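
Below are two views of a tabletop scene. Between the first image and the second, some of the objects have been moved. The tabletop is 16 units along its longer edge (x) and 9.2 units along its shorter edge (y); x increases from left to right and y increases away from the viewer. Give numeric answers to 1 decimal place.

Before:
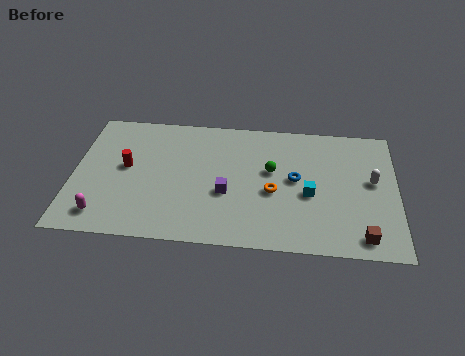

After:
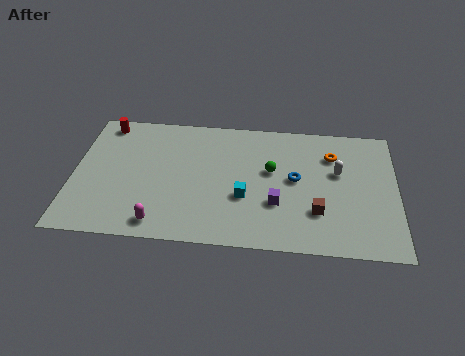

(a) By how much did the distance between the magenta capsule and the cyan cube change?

-5.7

Before: roughly 10.4 units apart; after: 4.7. That's 5.7 units closer together.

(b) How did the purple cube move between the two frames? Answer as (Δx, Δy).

(2.5, -0.5)

The purple cube was at about (7.6, 3.6) and moved to about (10.1, 3.1).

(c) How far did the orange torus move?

4.1

The orange torus moved from about (9.9, 3.9) to (12.8, 6.8), a distance of √(2.9² + 2.9²) ≈ 4.1.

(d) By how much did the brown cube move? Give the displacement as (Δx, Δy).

(-2.2, 1.5)

From the two frames, the brown cube sits at roughly (14.3, 1.2) before and (12.1, 2.7) after.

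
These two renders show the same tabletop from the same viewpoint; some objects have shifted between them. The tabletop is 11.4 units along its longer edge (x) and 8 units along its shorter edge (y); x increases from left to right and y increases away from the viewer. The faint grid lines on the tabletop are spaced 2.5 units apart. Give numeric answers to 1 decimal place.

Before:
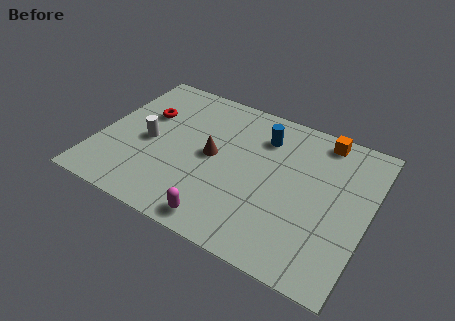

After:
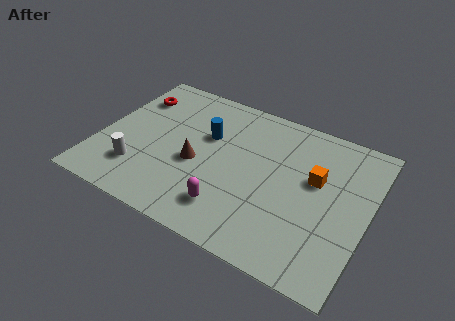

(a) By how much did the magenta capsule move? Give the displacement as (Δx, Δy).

(0.2, 0.8)

From the two frames, the magenta capsule sits at roughly (5.7, 0.9) before and (5.9, 1.7) after.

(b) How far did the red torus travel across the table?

1.1

The red torus moved from about (1.7, 5.2) to (1.0, 6.0), a distance of √(0.7² + 0.8²) ≈ 1.1.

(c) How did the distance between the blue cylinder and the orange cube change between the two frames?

+2.1

The distance was about 2.6 in the first image and 4.7 in the second, so they moved 2.1 units further apart.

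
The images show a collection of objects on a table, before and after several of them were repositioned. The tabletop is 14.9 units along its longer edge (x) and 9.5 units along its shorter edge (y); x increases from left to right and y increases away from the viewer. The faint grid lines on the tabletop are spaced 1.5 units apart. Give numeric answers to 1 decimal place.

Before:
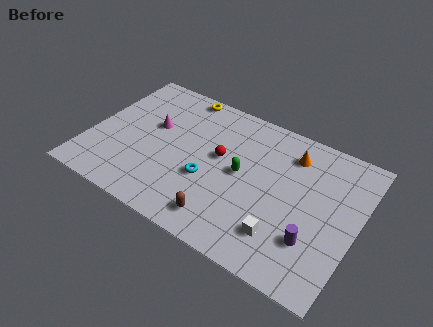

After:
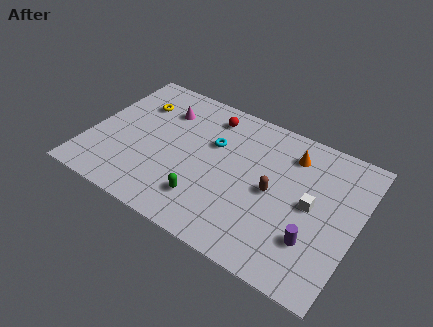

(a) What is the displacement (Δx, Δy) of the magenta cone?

(0.4, 1.4)

The magenta cone started near (3.3, 5.7) and ended near (3.7, 7.1).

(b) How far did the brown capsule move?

3.9

From (8.0, 1.5) to (10.3, 4.6), the brown capsule covered √(2.3² + 3.1²) ≈ 3.9 units.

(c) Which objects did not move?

the orange cone and the purple cylinder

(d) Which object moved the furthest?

the brown capsule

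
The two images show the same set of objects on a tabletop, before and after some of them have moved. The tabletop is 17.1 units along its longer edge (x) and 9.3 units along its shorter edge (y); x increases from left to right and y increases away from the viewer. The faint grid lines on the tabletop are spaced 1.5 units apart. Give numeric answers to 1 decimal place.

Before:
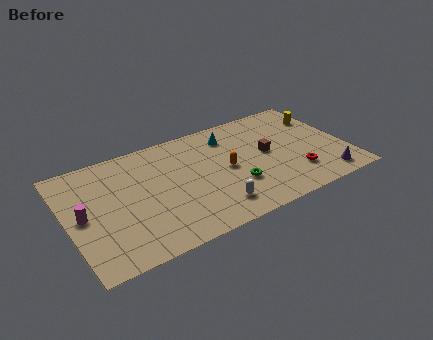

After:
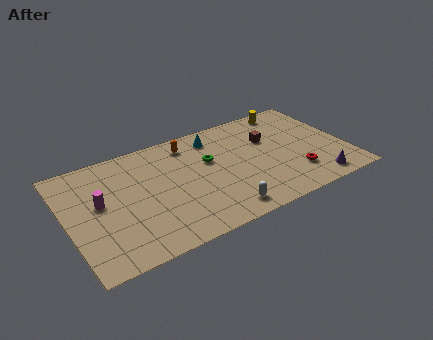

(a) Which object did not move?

the red torus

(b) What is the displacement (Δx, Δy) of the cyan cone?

(-0.9, 0.3)

The cyan cone started near (10.3, 7.4) and ended near (9.4, 7.7).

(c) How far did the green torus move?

3.0

The green torus moved from about (10.0, 3.0) to (8.8, 5.8), a distance of √(1.2² + 2.8²) ≈ 3.0.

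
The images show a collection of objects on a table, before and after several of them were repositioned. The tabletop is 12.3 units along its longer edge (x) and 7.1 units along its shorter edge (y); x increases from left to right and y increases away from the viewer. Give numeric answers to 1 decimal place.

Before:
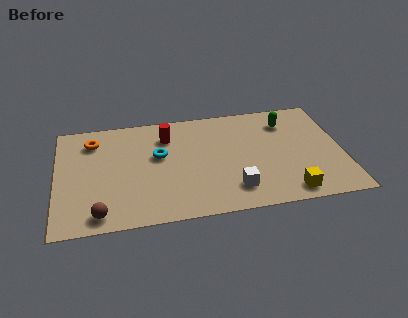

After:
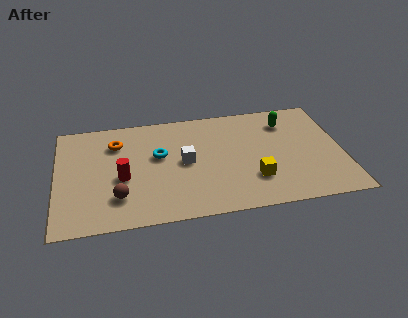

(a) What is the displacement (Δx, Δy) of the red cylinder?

(-2.0, -2.4)

The red cylinder was at about (4.8, 5.4) and moved to about (2.8, 3.0).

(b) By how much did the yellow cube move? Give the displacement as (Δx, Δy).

(-1.4, 1.1)

The yellow cube was at about (9.8, 0.9) and moved to about (8.4, 2.0).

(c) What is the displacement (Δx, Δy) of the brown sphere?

(0.8, 0.9)

The brown sphere started near (1.8, 0.9) and ended near (2.6, 1.8).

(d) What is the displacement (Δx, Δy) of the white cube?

(-2.0, 2.1)

The white cube started near (7.5, 1.5) and ended near (5.5, 3.6).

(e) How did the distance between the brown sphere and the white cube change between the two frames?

-2.3

The distance was about 5.7 in the first image and 3.4 in the second, so they moved 2.3 units closer together.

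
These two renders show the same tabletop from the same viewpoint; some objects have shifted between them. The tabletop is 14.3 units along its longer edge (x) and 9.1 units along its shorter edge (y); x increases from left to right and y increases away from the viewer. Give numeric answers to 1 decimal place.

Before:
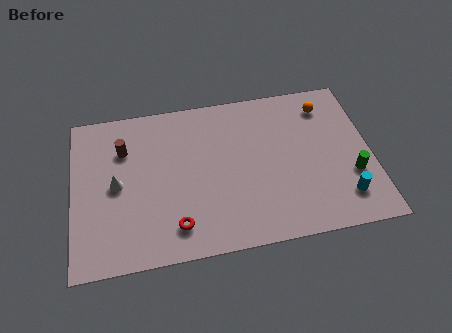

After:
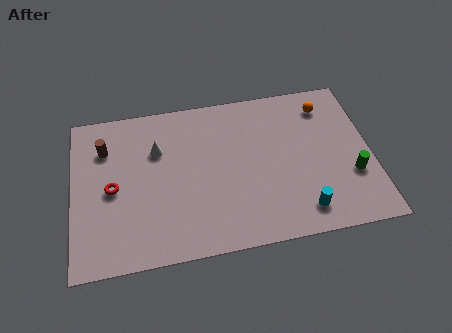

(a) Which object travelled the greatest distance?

the red torus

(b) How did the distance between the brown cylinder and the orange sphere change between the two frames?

+0.9

The distance was about 9.8 in the first image and 10.7 in the second, so they moved 0.9 units further apart.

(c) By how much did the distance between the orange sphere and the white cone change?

-2.3

Before: roughly 10.6 units apart; after: 8.3. That's 2.3 units closer together.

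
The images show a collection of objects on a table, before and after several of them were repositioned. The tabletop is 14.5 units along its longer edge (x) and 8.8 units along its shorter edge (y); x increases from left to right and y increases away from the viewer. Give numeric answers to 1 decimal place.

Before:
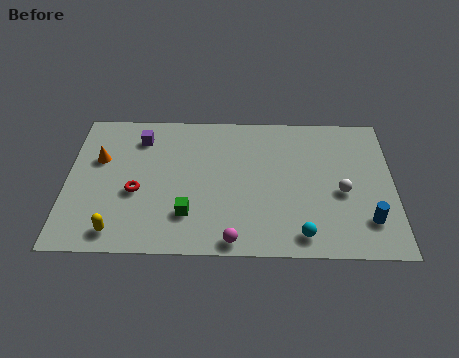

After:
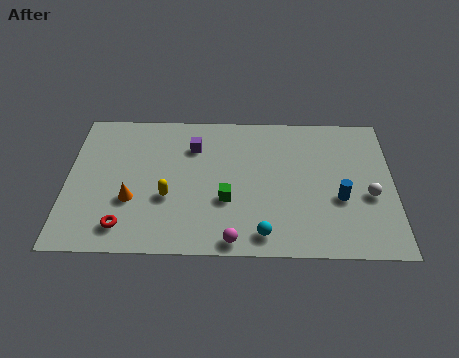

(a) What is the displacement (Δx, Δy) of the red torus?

(-0.5, -2.1)

The red torus was at about (3.1, 3.6) and moved to about (2.6, 1.5).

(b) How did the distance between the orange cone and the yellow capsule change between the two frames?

-2.9

They were about 4.5 units apart before and 1.6 after — 2.9 units closer together.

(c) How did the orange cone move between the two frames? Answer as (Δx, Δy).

(1.5, -2.5)

From the two frames, the orange cone sits at roughly (1.4, 5.6) before and (2.9, 3.1) after.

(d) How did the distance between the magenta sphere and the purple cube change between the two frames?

-1.5

The distance was about 7.5 in the first image and 6.0 in the second, so they moved 1.5 units closer together.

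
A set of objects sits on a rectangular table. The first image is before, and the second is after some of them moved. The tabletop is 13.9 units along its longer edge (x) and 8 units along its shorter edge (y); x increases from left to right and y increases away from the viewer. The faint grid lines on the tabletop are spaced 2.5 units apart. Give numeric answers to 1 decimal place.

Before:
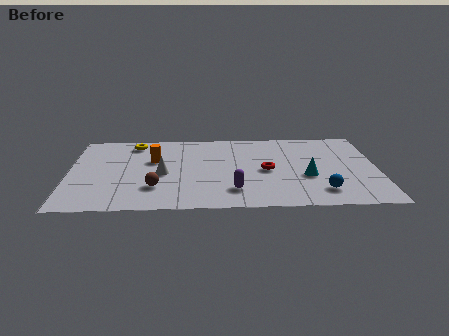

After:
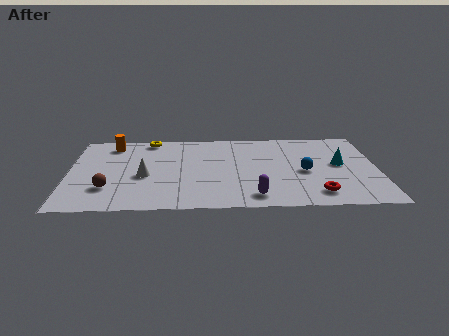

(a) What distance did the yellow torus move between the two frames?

0.8

The yellow torus was near (2.9, 6.8) before and (3.6, 7.2) after, so it travelled √(0.7² + 0.4²) ≈ 0.8 units.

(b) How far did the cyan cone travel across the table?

1.9

From (10.7, 3.1) to (12.2, 4.3), the cyan cone covered √(1.5² + 1.2²) ≈ 1.9 units.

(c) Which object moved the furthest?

the red torus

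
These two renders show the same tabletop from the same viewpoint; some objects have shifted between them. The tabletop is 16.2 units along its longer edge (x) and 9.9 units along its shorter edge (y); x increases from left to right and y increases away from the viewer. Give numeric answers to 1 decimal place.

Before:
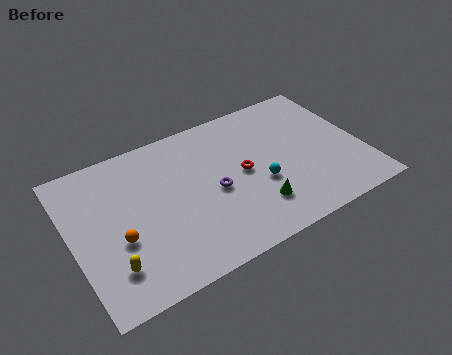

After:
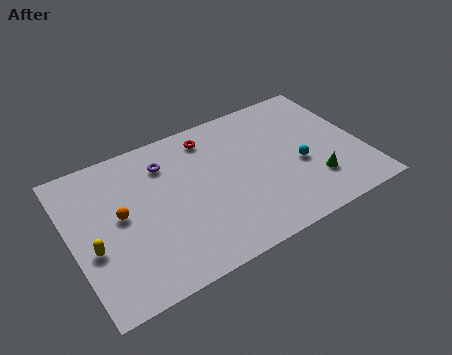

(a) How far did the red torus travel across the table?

3.6

The red torus was near (9.5, 5.0) before and (8.1, 8.3) after, so it travelled √(1.4² + 3.3²) ≈ 3.6 units.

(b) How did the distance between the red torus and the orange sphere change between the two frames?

-1.0

The distance was about 7.2 in the first image and 6.2 in the second, so they moved 1.0 units closer together.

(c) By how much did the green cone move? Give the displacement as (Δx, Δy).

(3.4, 0.2)

The green cone started near (9.8, 2.4) and ended near (13.2, 2.6).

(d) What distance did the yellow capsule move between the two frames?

1.8

The yellow capsule moved from about (1.8, 2.3) to (1.0, 3.9), a distance of √(0.8² + 1.6²) ≈ 1.8.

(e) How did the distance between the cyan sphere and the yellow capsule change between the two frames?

+3.0

Before: roughly 8.6 units apart; after: 11.6. That's 3.0 units further apart.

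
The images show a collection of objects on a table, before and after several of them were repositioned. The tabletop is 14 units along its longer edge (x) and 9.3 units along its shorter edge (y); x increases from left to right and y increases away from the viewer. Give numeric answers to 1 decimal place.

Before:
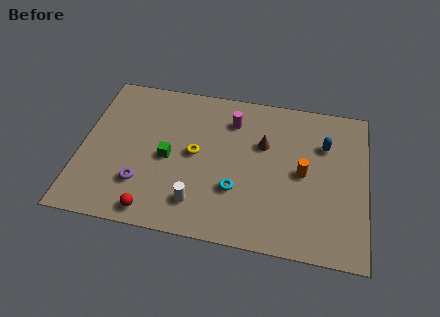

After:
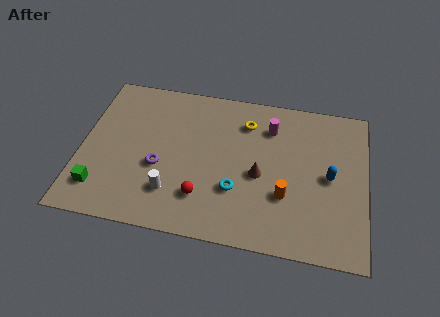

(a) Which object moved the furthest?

the green cube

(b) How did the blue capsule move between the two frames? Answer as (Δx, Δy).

(0.3, -1.9)

The blue capsule started near (11.9, 6.5) and ended near (12.2, 4.6).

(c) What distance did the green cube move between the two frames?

4.0

The green cube was near (4.3, 4.3) before and (1.1, 1.9) after, so it travelled √(3.2² + 2.4²) ≈ 4.0 units.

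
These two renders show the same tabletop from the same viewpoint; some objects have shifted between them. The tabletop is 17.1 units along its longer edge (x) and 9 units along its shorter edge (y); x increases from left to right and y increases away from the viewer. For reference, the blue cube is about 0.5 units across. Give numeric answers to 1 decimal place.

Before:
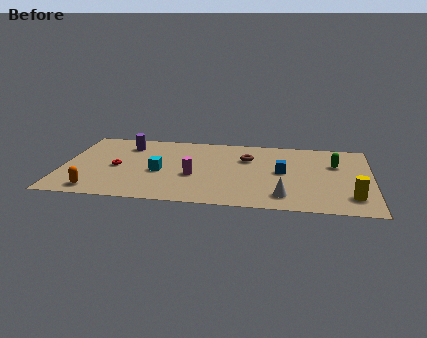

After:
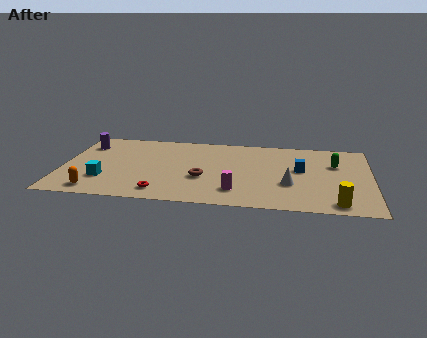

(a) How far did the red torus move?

3.8

The red torus moved from about (3.0, 4.2) to (5.6, 1.4), a distance of √(2.6² + 2.8²) ≈ 3.8.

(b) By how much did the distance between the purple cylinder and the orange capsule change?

-0.3

Before: roughly 6.1 units apart; after: 5.8. That's 0.3 units closer together.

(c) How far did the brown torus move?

3.7

The brown torus moved from about (10.2, 6.2) to (7.8, 3.4), a distance of √(2.4² + 2.8²) ≈ 3.7.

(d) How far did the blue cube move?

1.1

The blue cube was near (12.2, 4.7) before and (13.2, 5.1) after, so it travelled √(1.0² + 0.4²) ≈ 1.1 units.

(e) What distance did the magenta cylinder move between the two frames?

2.9

The magenta cylinder moved from about (7.3, 3.6) to (9.7, 2.0), a distance of √(2.4² + 1.6²) ≈ 2.9.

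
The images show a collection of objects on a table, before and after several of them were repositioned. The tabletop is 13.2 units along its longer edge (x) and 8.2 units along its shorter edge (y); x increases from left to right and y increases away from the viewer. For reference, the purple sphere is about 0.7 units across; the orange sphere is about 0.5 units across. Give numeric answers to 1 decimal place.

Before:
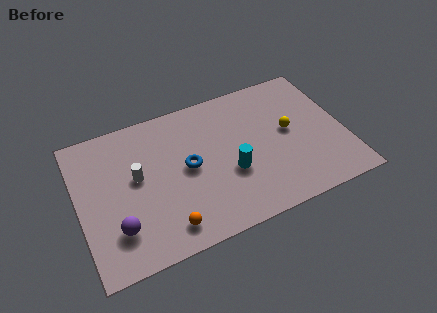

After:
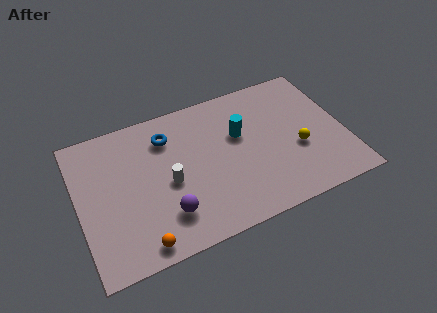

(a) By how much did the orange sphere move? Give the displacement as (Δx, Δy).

(-1.3, -0.4)

From the two frames, the orange sphere sits at roughly (4.0, 1.3) before and (2.7, 0.9) after.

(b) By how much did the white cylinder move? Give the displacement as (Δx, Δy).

(1.5, -0.9)

From the two frames, the white cylinder sits at roughly (2.9, 4.6) before and (4.4, 3.7) after.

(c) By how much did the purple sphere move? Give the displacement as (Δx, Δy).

(2.4, -0.1)

The purple sphere was at about (1.7, 2.1) and moved to about (4.1, 2.0).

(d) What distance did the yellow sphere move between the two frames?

1.2

The yellow sphere moved from about (10.5, 4.4) to (10.8, 3.2), a distance of √(0.3² + 1.2²) ≈ 1.2.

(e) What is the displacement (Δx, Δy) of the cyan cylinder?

(0.7, 2.0)

The cyan cylinder started near (7.4, 3.1) and ended near (8.1, 5.1).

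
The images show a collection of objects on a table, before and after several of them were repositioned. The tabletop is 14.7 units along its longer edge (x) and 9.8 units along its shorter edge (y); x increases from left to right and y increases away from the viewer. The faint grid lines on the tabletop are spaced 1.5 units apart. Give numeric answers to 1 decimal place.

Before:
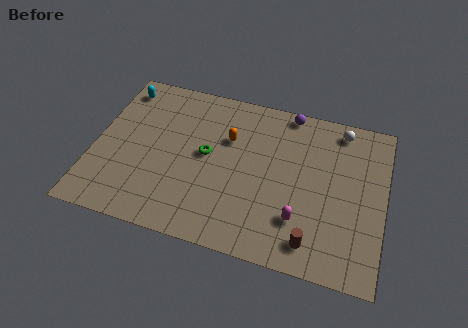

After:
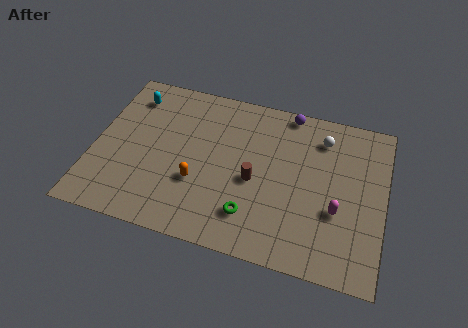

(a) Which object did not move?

the purple sphere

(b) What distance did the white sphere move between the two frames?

1.2

From (12.3, 8.6) to (11.4, 7.8), the white sphere covered √(0.9² + 0.8²) ≈ 1.2 units.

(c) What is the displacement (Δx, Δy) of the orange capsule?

(-1.3, -3.1)

The orange capsule was at about (6.7, 6.5) and moved to about (5.4, 3.4).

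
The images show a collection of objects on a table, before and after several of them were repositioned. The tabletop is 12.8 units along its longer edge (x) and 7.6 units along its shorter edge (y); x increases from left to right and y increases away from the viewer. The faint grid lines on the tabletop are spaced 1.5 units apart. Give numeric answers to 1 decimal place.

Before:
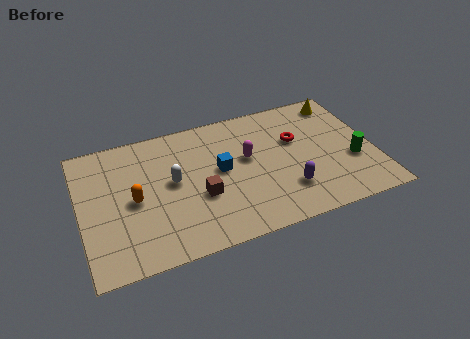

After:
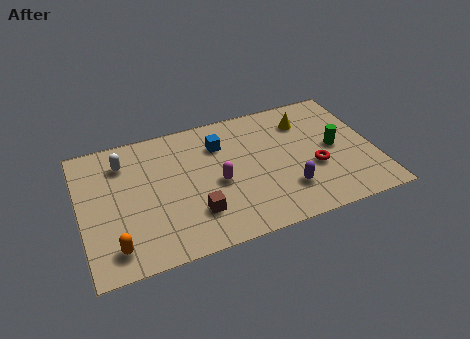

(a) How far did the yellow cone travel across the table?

1.8

The yellow cone moved from about (11.7, 6.5) to (10.0, 5.8), a distance of √(1.7² + 0.7²) ≈ 1.8.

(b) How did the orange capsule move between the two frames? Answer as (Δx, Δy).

(-1.0, -2.3)

From the two frames, the orange capsule sits at roughly (2.3, 3.6) before and (1.3, 1.3) after.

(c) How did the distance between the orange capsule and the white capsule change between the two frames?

+2.9

They were about 1.8 units apart before and 4.7 after — 2.9 units further apart.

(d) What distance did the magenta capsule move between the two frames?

1.7

From (7.3, 4.4) to (5.9, 3.4), the magenta capsule covered √(1.4² + 1.0²) ≈ 1.7 units.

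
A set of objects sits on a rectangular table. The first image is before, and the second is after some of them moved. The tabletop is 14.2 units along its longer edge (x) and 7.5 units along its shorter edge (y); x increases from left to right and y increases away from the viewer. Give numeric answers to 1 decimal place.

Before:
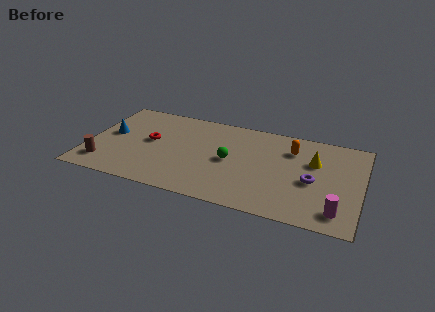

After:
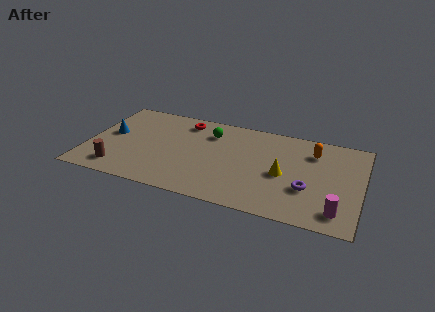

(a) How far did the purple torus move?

0.7

The purple torus moved from about (11.7, 3.3) to (11.5, 2.6), a distance of √(0.2² + 0.7²) ≈ 0.7.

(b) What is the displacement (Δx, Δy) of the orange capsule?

(1.1, 0.1)

The orange capsule started near (10.5, 5.6) and ended near (11.6, 5.7).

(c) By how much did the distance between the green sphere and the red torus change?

-2.7

Before: roughly 4.2 units apart; after: 1.5. That's 2.7 units closer together.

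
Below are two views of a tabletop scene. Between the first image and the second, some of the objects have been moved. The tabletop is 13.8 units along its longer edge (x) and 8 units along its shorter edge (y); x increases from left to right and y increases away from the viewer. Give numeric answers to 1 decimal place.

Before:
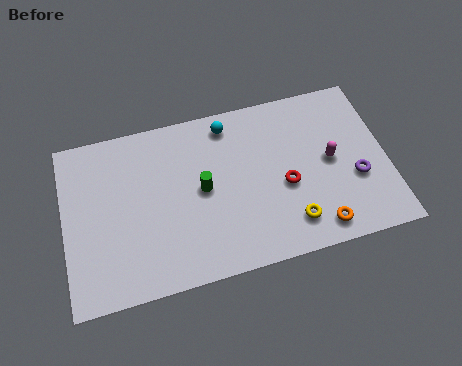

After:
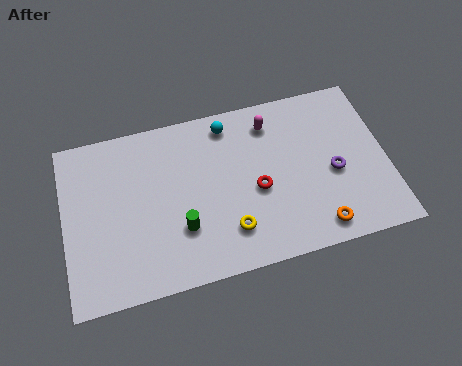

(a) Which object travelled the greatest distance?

the magenta capsule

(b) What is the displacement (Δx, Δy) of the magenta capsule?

(-2.4, 2.4)

From the two frames, the magenta capsule sits at roughly (11.4, 4.1) before and (9.0, 6.5) after.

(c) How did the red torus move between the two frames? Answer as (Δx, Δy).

(-1.2, 0.1)

From the two frames, the red torus sits at roughly (9.4, 3.4) before and (8.2, 3.5) after.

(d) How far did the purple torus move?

1.0

The purple torus moved from about (12.4, 3.0) to (11.5, 3.5), a distance of √(0.9² + 0.5²) ≈ 1.0.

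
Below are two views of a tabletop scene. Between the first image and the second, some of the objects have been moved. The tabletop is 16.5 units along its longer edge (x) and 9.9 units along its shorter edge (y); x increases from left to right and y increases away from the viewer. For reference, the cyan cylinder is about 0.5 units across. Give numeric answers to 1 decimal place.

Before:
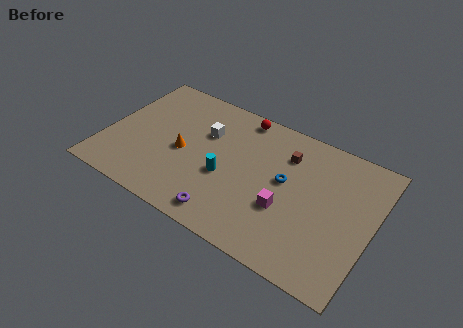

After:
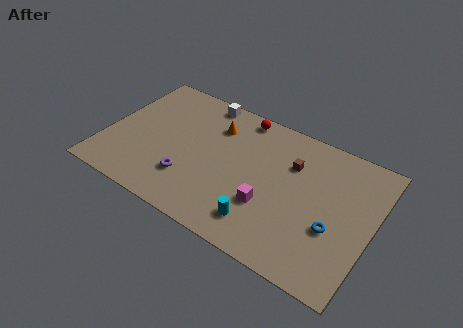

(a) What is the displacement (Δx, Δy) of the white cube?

(-0.6, 2.4)

The white cube was at about (5.9, 6.6) and moved to about (5.3, 9.0).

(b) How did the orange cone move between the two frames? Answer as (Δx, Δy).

(1.6, 2.9)

From the two frames, the orange cone sits at roughly (4.8, 4.5) before and (6.4, 7.4) after.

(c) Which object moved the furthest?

the blue torus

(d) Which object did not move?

the red sphere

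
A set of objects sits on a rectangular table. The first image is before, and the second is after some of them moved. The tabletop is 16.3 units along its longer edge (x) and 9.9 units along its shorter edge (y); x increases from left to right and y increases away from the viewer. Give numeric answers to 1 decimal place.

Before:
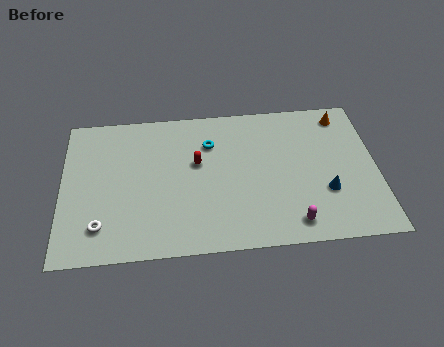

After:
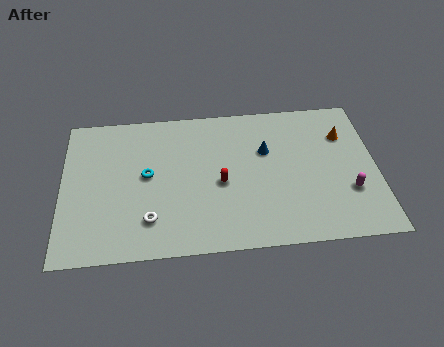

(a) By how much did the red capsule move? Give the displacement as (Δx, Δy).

(1.2, -1.5)

The red capsule was at about (7.0, 5.9) and moved to about (8.2, 4.4).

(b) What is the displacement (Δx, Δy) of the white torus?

(2.5, 0.2)

The white torus was at about (2.0, 2.1) and moved to about (4.5, 2.3).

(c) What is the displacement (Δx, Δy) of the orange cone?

(0.0, -1.4)

From the two frames, the orange cone sits at roughly (14.7, 8.5) before and (14.7, 7.1) after.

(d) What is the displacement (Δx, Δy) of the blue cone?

(-3.0, 3.1)

The blue cone was at about (13.6, 3.3) and moved to about (10.6, 6.4).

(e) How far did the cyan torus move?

3.8

From (7.7, 7.2) to (4.4, 5.3), the cyan torus covered √(3.3² + 1.9²) ≈ 3.8 units.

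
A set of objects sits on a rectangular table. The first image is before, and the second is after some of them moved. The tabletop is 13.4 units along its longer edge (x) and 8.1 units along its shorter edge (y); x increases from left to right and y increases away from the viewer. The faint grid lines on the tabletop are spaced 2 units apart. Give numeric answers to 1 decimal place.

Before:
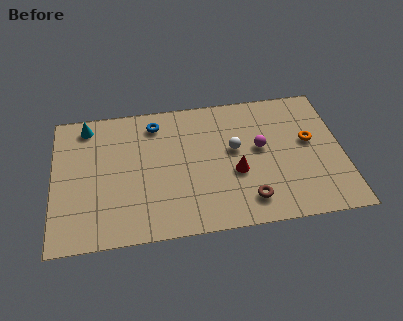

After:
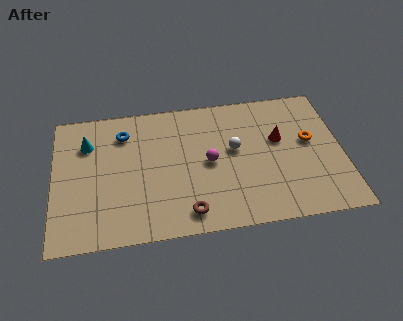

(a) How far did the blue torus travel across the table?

1.6

The blue torus was near (4.8, 6.7) before and (3.3, 6.3) after, so it travelled √(1.5² + 0.4²) ≈ 1.6 units.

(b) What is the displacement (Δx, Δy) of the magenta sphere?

(-2.4, -0.5)

From the two frames, the magenta sphere sits at roughly (9.6, 4.5) before and (7.2, 4.0) after.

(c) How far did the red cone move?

2.7

The red cone moved from about (8.4, 3.2) to (10.5, 4.9), a distance of √(2.1² + 1.7²) ≈ 2.7.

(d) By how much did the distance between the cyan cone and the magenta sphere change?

-2.5

The distance was about 8.4 in the first image and 5.9 in the second, so they moved 2.5 units closer together.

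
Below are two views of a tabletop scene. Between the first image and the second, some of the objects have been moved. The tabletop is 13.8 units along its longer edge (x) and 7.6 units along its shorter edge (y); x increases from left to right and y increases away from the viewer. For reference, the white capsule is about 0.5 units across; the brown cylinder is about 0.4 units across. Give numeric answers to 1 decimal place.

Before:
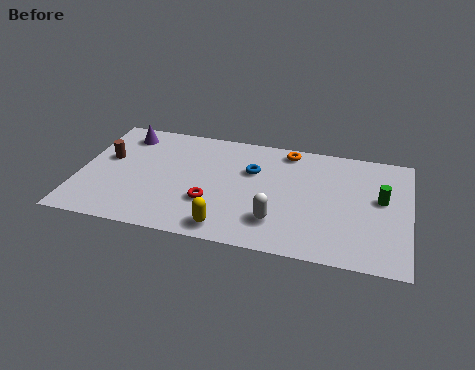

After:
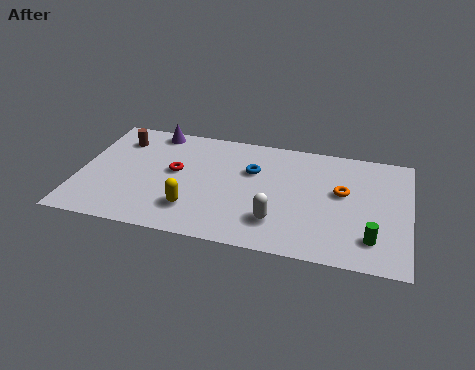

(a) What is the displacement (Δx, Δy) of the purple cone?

(1.2, 0.5)

From the two frames, the purple cone sits at roughly (1.7, 6.3) before and (2.9, 6.8) after.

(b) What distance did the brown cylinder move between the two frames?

1.5

The brown cylinder moved from about (1.1, 4.5) to (1.5, 5.9), a distance of √(0.4² + 1.4²) ≈ 1.5.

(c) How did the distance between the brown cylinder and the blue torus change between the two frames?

-0.3

Before: roughly 6.1 units apart; after: 5.8. That's 0.3 units closer together.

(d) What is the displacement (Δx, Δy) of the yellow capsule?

(-1.5, 0.9)

From the two frames, the yellow capsule sits at roughly (6.4, 1.0) before and (4.9, 1.9) after.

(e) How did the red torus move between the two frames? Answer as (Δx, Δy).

(-1.6, 1.7)

The red torus started near (5.6, 2.5) and ended near (4.0, 4.2).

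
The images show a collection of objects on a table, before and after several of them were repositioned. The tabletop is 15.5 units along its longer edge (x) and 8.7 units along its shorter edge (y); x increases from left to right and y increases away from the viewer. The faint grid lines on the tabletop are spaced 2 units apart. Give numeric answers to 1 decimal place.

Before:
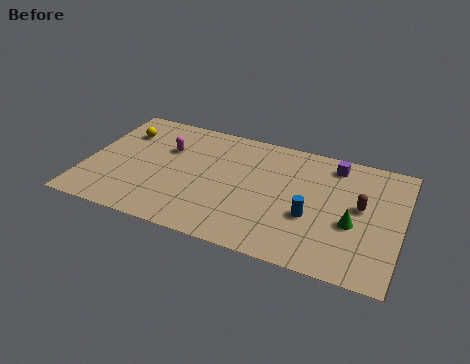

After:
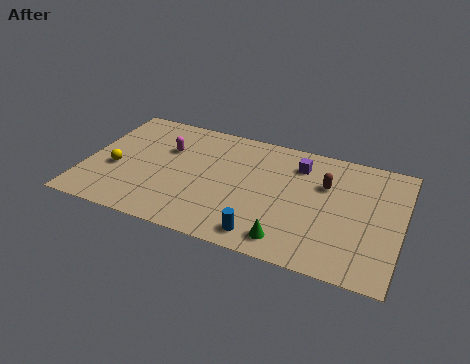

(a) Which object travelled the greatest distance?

the green cone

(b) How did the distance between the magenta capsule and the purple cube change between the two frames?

-1.8

The distance was about 8.4 in the first image and 6.6 in the second, so they moved 1.8 units closer together.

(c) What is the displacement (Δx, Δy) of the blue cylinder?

(-2.1, -2.1)

The blue cylinder was at about (11.2, 3.3) and moved to about (9.1, 1.2).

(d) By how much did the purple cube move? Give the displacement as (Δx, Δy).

(-1.7, -0.6)

The purple cube started near (12.0, 7.4) and ended near (10.3, 6.8).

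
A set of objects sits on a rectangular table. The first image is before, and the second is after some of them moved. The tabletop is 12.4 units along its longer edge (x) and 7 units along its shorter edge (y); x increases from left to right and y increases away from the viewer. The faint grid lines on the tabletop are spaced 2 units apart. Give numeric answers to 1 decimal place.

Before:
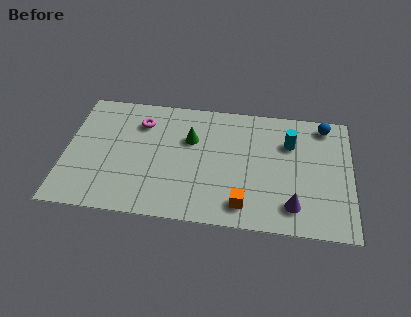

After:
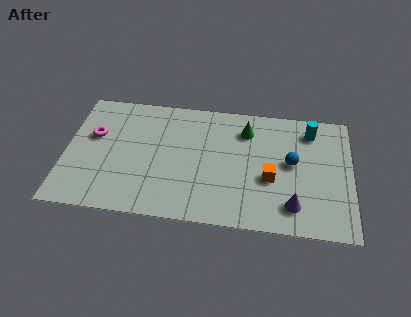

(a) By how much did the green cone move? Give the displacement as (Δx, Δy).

(2.4, 0.8)

From the two frames, the green cone sits at roughly (5.4, 4.6) before and (7.8, 5.4) after.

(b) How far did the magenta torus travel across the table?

2.2

The magenta torus was near (3.2, 5.3) before and (1.2, 4.3) after, so it travelled √(2.0² + 1.0²) ≈ 2.2 units.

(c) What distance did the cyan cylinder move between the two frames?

1.2

From (9.7, 4.9) to (10.6, 5.7), the cyan cylinder covered √(0.9² + 0.8²) ≈ 1.2 units.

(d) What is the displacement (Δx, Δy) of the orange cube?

(1.1, 1.6)

The orange cube was at about (7.8, 1.2) and moved to about (8.9, 2.8).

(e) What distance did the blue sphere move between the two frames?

2.7

The blue sphere moved from about (11.2, 6.1) to (9.8, 3.8), a distance of √(1.4² + 2.3²) ≈ 2.7.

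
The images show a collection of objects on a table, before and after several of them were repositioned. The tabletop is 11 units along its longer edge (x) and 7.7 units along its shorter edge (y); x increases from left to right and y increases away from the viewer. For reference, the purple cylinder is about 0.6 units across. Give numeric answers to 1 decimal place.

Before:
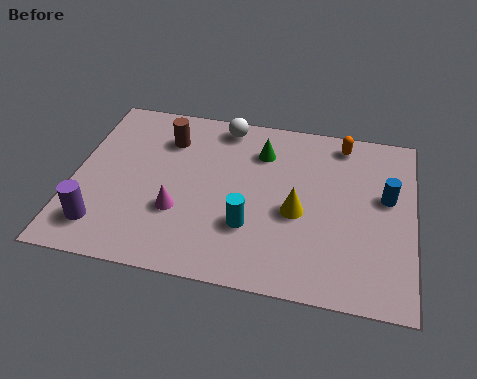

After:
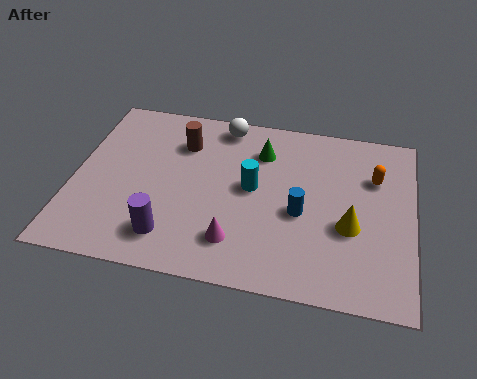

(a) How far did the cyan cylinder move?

1.7

The cyan cylinder was near (5.8, 2.4) before and (5.8, 4.1) after, so it travelled √(0.0² + 1.7²) ≈ 1.7 units.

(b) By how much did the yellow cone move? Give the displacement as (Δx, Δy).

(1.7, -0.3)

The yellow cone started near (7.3, 3.3) and ended near (9.0, 3.0).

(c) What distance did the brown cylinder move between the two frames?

0.5

From (2.9, 5.8) to (3.4, 5.7), the brown cylinder covered √(0.5² + 0.1²) ≈ 0.5 units.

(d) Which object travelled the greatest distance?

the blue cylinder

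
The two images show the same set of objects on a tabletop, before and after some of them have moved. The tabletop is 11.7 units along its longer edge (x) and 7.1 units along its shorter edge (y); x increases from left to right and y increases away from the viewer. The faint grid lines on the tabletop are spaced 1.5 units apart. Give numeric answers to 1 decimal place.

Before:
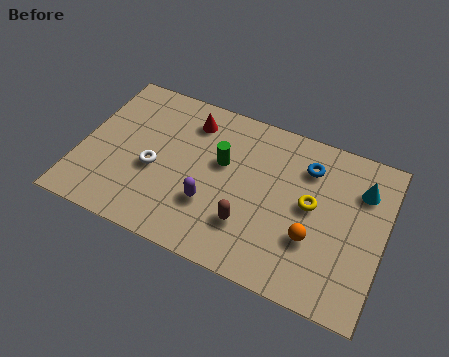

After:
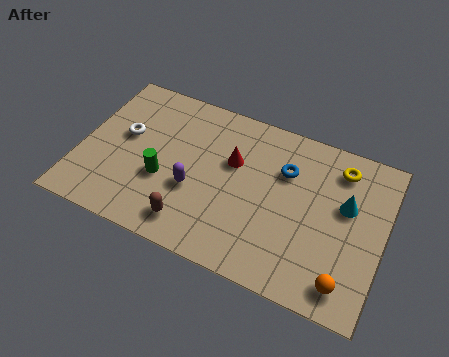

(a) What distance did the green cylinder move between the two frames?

2.6

The green cylinder was near (5.4, 4.3) before and (3.3, 2.7) after, so it travelled √(2.1² + 1.6²) ≈ 2.6 units.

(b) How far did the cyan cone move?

1.0

The cyan cone was near (10.7, 5.2) before and (10.2, 4.3) after, so it travelled √(0.5² + 0.9²) ≈ 1.0 units.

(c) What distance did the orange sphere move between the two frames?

1.9

The orange sphere moved from about (9.1, 2.4) to (10.5, 1.1), a distance of √(1.4² + 1.3²) ≈ 1.9.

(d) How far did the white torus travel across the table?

1.7

The white torus was near (2.9, 3.0) before and (1.6, 4.1) after, so it travelled √(1.3² + 1.1²) ≈ 1.7 units.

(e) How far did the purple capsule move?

0.8

The purple capsule moved from about (5.2, 2.3) to (4.5, 2.7), a distance of √(0.7² + 0.4²) ≈ 0.8.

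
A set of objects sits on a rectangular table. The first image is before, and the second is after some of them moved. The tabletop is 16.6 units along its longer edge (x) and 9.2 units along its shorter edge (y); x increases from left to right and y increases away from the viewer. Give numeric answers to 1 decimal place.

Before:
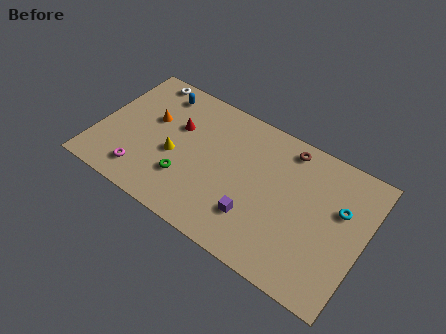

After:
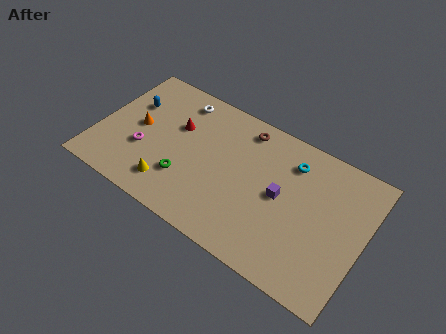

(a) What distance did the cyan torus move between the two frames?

3.5

The cyan torus moved from about (15.0, 5.8) to (11.8, 7.2), a distance of √(3.2² + 1.4²) ≈ 3.5.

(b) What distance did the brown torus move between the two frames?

2.7

The brown torus moved from about (11.4, 8.0) to (8.7, 7.9), a distance of √(2.7² + 0.1²) ≈ 2.7.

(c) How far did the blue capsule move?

2.2

The blue capsule moved from about (3.2, 7.7) to (1.7, 6.1), a distance of √(1.5² + 1.6²) ≈ 2.2.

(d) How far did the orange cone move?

1.1

The orange cone was near (3.1, 5.6) before and (2.4, 4.7) after, so it travelled √(0.7² + 0.9²) ≈ 1.1 units.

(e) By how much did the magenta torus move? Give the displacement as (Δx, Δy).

(-0.2, 1.6)

From the two frames, the magenta torus sits at roughly (3.2, 1.7) before and (3.0, 3.3) after.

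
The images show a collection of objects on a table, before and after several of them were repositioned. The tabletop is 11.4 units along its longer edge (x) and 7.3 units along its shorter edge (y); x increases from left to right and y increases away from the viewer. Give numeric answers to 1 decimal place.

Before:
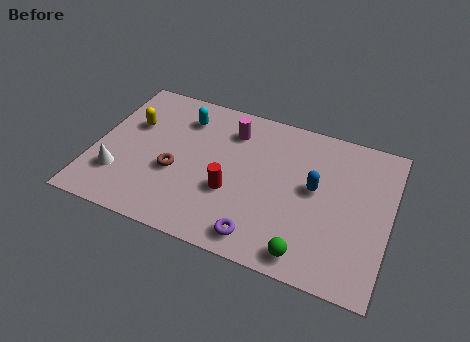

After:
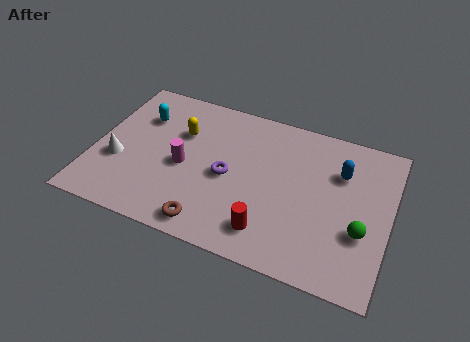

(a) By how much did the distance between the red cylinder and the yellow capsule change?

+0.6

Before: roughly 4.6 units apart; after: 5.2. That's 0.6 units further apart.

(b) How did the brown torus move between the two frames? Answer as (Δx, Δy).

(1.6, -2.0)

The brown torus was at about (3.2, 2.9) and moved to about (4.8, 0.9).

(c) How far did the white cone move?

0.7

From (1.1, 2.0) to (1.0, 2.7), the white cone covered √(0.1² + 0.7²) ≈ 0.7 units.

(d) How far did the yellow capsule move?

1.9

From (1.3, 4.7) to (3.2, 4.9), the yellow capsule covered √(1.9² + 0.2²) ≈ 1.9 units.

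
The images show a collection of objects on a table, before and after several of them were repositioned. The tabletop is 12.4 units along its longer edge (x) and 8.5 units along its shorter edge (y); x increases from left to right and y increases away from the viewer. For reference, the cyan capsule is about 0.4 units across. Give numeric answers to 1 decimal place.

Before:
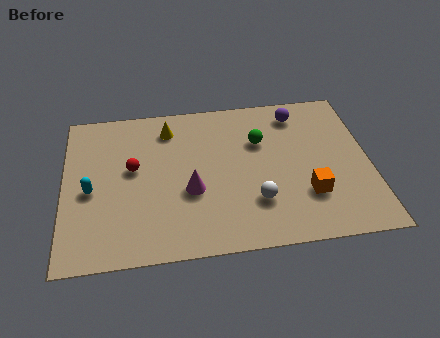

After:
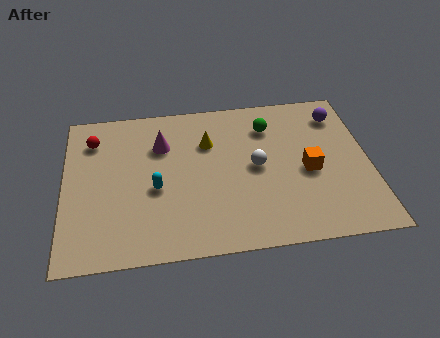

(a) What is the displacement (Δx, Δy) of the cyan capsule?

(2.6, -0.2)

The cyan capsule started near (1.1, 3.8) and ended near (3.7, 3.6).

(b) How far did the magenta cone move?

2.9

The magenta cone moved from about (5.1, 3.3) to (4.0, 6.0), a distance of √(1.1² + 2.7²) ≈ 2.9.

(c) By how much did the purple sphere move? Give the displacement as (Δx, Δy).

(1.7, -0.3)

The purple sphere started near (9.6, 7.1) and ended near (11.3, 6.8).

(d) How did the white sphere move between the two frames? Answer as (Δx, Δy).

(0.1, 1.9)

From the two frames, the white sphere sits at roughly (7.7, 2.4) before and (7.8, 4.3) after.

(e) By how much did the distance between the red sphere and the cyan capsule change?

+1.9

They were about 2.0 units apart before and 3.9 after — 1.9 units further apart.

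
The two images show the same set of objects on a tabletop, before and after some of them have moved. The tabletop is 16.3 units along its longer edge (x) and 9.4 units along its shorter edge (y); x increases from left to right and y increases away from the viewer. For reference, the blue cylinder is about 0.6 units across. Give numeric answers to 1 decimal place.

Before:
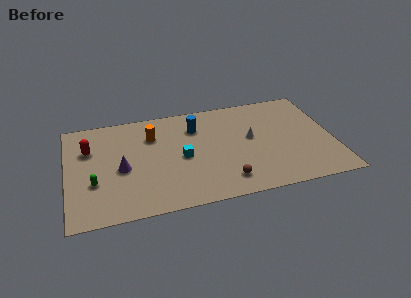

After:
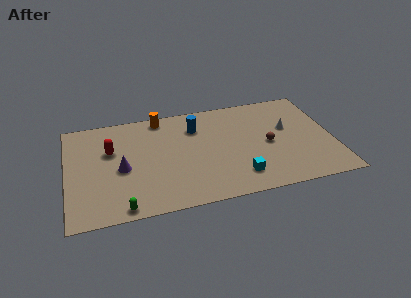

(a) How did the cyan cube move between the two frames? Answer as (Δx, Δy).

(3.3, -2.5)

The cyan cube started near (7.0, 4.4) and ended near (10.3, 1.9).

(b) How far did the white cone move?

2.3

The white cone was near (11.3, 5.2) before and (13.6, 5.6) after, so it travelled √(2.3² + 0.4²) ≈ 2.3 units.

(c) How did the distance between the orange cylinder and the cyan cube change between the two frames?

+4.9

They were about 2.9 units apart before and 7.8 after — 4.9 units further apart.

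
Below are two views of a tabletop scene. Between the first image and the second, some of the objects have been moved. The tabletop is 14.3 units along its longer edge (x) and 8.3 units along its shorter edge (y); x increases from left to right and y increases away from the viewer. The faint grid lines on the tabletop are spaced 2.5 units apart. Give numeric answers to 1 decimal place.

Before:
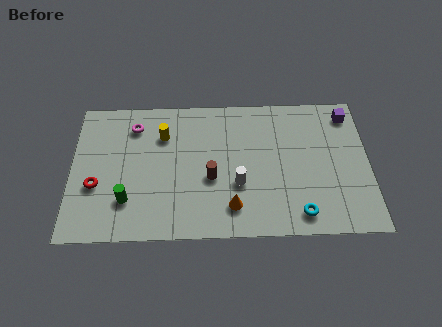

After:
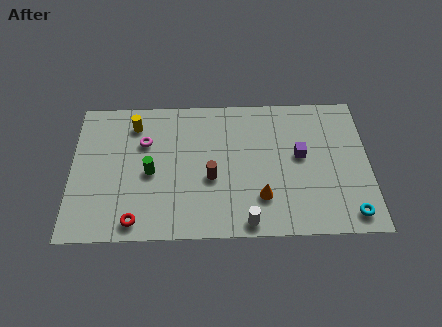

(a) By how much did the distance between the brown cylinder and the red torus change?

-1.2

Before: roughly 5.5 units apart; after: 4.3. That's 1.2 units closer together.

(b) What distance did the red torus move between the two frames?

2.8

The red torus moved from about (1.2, 3.1) to (3.1, 1.0), a distance of √(1.9² + 2.1²) ≈ 2.8.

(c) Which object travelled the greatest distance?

the purple cube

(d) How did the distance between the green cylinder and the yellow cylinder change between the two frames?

-1.2

They were about 4.2 units apart before and 3.0 after — 1.2 units closer together.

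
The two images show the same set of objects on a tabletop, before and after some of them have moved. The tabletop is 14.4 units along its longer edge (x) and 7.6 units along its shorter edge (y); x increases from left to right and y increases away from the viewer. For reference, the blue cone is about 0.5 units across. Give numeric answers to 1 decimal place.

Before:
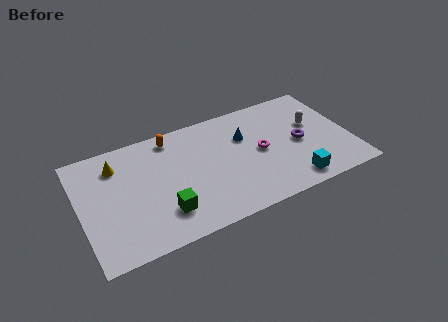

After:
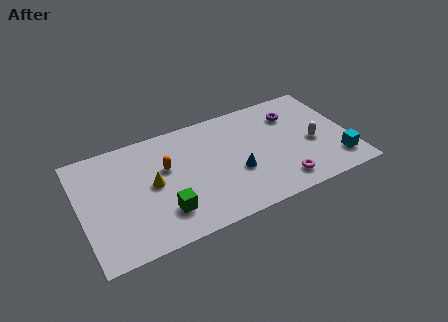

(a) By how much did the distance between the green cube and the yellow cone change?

-2.5

Before: roughly 4.5 units apart; after: 2.0. That's 2.5 units closer together.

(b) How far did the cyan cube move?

2.5

The cyan cube moved from about (11.0, 1.1) to (13.5, 1.6), a distance of √(2.5² + 0.5²) ≈ 2.5.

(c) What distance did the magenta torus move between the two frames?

2.6

From (9.6, 3.8) to (10.4, 1.3), the magenta torus covered √(0.8² + 2.5²) ≈ 2.6 units.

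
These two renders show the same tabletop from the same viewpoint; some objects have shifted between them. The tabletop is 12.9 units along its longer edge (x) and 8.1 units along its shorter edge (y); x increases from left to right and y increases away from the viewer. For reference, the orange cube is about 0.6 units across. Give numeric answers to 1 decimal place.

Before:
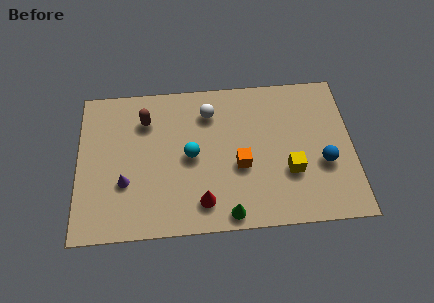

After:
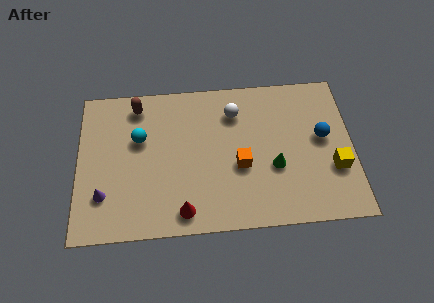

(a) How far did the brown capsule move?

0.9

From (3.2, 6.1) to (2.8, 6.9), the brown capsule covered √(0.4² + 0.8²) ≈ 0.9 units.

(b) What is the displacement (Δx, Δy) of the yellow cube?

(2.1, 0.0)

The yellow cube was at about (9.9, 2.8) and moved to about (12.0, 2.8).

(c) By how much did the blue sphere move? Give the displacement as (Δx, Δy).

(0.0, 1.4)

From the two frames, the blue sphere sits at roughly (11.5, 3.1) before and (11.5, 4.5) after.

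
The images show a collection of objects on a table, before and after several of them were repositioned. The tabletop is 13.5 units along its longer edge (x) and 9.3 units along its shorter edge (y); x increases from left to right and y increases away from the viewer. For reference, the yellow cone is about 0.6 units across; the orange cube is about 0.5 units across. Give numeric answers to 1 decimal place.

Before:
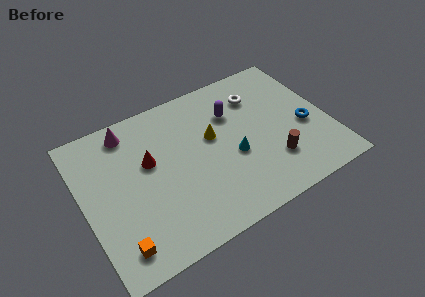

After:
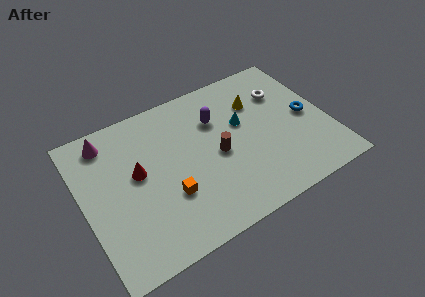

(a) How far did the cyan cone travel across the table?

2.0

The cyan cone moved from about (8.1, 3.8) to (8.9, 5.6), a distance of √(0.8² + 1.8²) ≈ 2.0.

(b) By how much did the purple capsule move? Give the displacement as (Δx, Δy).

(-0.9, 0.0)

The purple capsule started near (8.5, 6.5) and ended near (7.6, 6.5).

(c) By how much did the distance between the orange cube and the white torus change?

-2.4

The distance was about 10.2 in the first image and 7.8 in the second, so they moved 2.4 units closer together.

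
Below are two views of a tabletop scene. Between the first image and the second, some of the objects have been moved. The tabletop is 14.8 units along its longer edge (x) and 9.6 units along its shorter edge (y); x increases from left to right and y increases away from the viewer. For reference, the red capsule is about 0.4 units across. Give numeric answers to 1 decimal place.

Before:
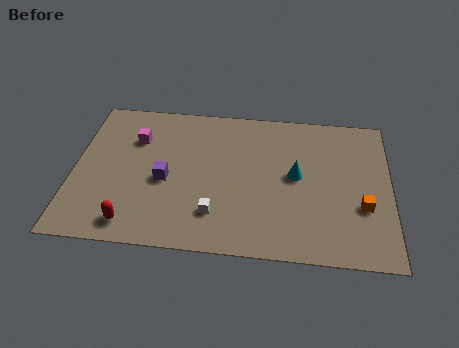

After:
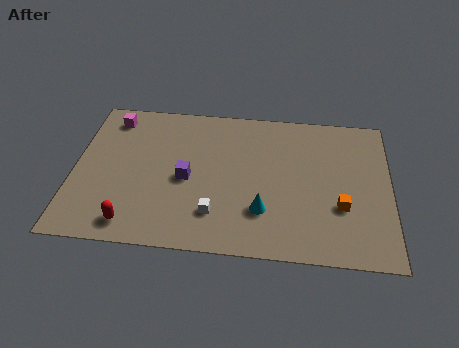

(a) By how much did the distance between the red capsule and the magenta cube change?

+1.4

They were about 5.5 units apart before and 6.9 after — 1.4 units further apart.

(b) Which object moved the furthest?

the cyan cone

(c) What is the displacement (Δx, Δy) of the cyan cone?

(-1.5, -2.4)

The cyan cone started near (10.4, 5.1) and ended near (8.9, 2.7).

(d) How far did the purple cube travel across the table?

1.0

The purple cube moved from about (4.3, 4.2) to (5.3, 4.4), a distance of √(1.0² + 0.2²) ≈ 1.0.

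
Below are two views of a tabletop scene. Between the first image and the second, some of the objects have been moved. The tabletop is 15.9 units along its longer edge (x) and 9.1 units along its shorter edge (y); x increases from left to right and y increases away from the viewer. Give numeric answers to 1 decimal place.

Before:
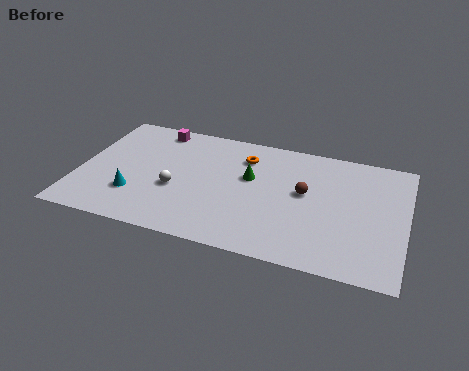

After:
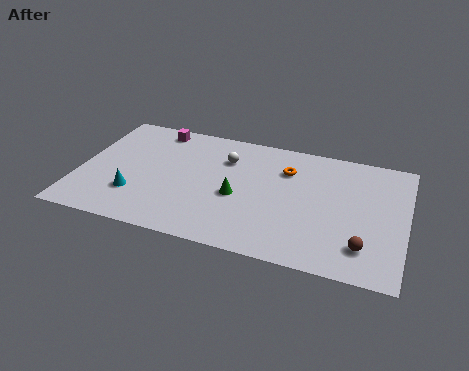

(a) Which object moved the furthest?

the brown sphere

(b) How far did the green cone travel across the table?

1.7

The green cone moved from about (8.3, 5.5) to (7.8, 3.9), a distance of √(0.5² + 1.6²) ≈ 1.7.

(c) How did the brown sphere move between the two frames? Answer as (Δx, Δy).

(3.0, -3.1)

The brown sphere was at about (11.0, 5.1) and moved to about (14.0, 2.0).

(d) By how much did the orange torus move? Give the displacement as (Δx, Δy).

(2.1, -0.4)

The orange torus started near (7.9, 7.0) and ended near (10.0, 6.6).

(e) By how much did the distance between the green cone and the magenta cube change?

+0.5

They were about 5.5 units apart before and 6.0 after — 0.5 units further apart.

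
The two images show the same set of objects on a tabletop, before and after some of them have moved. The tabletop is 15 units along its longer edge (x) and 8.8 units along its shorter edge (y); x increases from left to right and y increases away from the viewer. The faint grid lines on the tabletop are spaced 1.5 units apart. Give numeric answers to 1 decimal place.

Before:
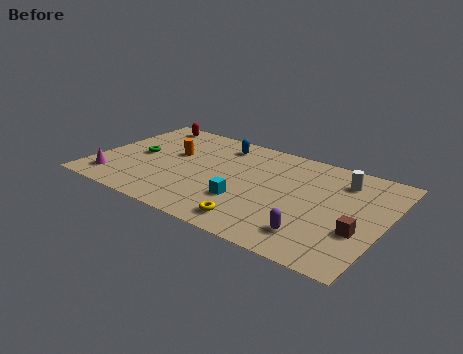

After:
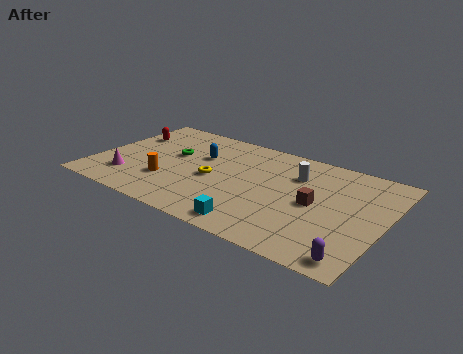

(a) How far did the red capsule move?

1.8

From (1.8, 7.8) to (1.1, 6.1), the red capsule covered √(0.7² + 1.7²) ≈ 1.8 units.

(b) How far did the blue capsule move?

1.8

From (6.0, 7.3) to (5.2, 5.7), the blue capsule covered √(0.8² + 1.6²) ≈ 1.8 units.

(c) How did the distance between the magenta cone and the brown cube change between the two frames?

-2.9

They were about 12.7 units apart before and 9.8 after — 2.9 units closer together.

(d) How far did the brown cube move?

2.7

From (13.9, 3.1) to (11.5, 4.3), the brown cube covered √(2.4² + 1.2²) ≈ 2.7 units.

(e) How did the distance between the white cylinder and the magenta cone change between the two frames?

-3.2

Before: roughly 12.4 units apart; after: 9.2. That's 3.2 units closer together.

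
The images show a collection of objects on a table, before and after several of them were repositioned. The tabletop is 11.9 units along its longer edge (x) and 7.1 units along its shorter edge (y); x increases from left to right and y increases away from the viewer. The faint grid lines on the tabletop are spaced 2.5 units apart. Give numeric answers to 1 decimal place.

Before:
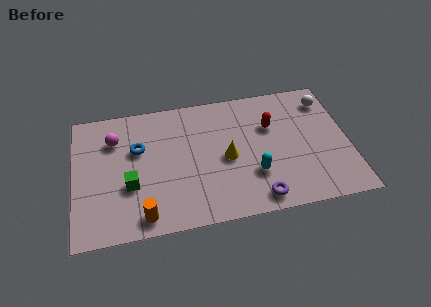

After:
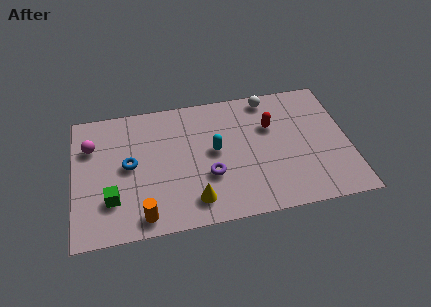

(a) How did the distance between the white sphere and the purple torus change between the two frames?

-1.1

They were about 5.8 units apart before and 4.7 after — 1.1 units closer together.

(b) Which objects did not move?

the orange cylinder and the red capsule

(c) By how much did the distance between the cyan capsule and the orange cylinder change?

-0.7

The distance was about 5.0 in the first image and 4.3 in the second, so they moved 0.7 units closer together.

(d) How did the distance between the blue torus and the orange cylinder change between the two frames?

-0.8

They were about 3.6 units apart before and 2.8 after — 0.8 units closer together.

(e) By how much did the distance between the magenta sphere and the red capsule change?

+1.0

Before: roughly 6.8 units apart; after: 7.8. That's 1.0 units further apart.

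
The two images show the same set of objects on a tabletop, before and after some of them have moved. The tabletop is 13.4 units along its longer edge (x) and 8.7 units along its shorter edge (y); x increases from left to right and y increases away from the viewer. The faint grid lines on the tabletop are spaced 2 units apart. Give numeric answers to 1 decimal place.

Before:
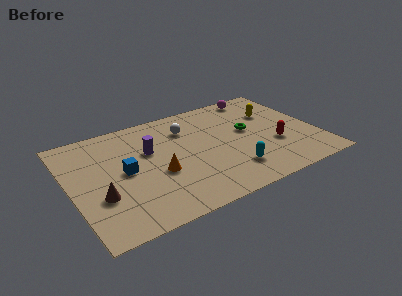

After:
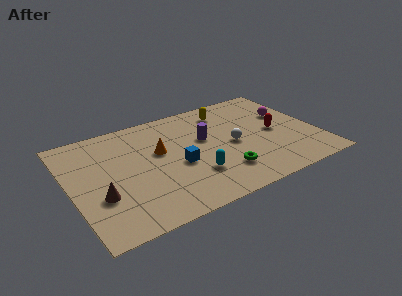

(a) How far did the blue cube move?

2.9

The blue cube was near (2.9, 4.4) before and (5.7, 3.7) after, so it travelled √(2.8² + 0.7²) ≈ 2.9 units.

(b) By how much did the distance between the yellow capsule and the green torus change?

+3.2

Before: roughly 1.9 units apart; after: 5.1. That's 3.2 units further apart.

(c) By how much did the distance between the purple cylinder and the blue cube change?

+0.4

Before: roughly 1.9 units apart; after: 2.3. That's 0.4 units further apart.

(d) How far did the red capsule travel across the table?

1.1

From (11.0, 3.1) to (11.2, 4.2), the red capsule covered √(0.2² + 1.1²) ≈ 1.1 units.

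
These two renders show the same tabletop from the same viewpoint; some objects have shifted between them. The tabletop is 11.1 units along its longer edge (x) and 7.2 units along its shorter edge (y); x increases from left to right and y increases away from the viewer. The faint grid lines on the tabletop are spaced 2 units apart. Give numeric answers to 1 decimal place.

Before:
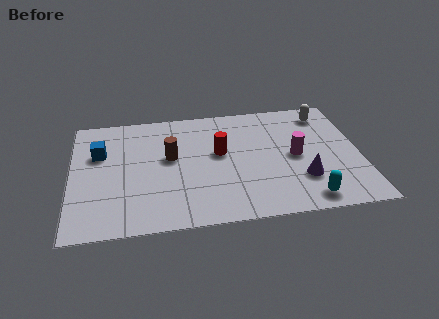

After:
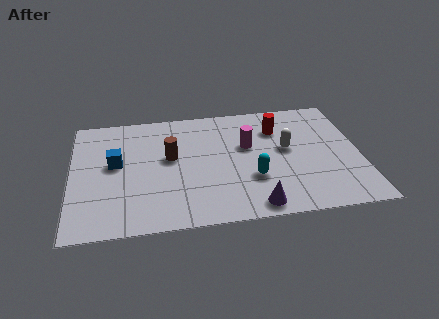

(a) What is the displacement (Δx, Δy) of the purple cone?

(-1.9, -1.3)

From the two frames, the purple cone sits at roughly (8.8, 2.1) before and (6.9, 0.8) after.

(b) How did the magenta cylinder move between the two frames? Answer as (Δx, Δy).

(-1.8, 0.9)

The magenta cylinder was at about (8.6, 3.5) and moved to about (6.8, 4.4).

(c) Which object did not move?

the brown cylinder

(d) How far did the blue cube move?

0.9

From (1.1, 4.7) to (1.7, 4.0), the blue cube covered √(0.6² + 0.7²) ≈ 0.9 units.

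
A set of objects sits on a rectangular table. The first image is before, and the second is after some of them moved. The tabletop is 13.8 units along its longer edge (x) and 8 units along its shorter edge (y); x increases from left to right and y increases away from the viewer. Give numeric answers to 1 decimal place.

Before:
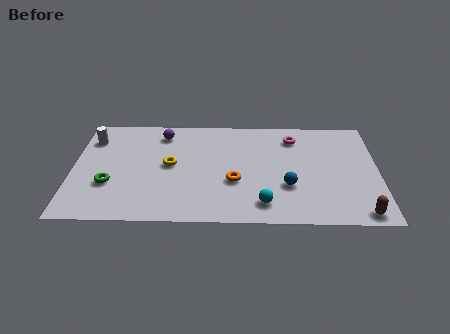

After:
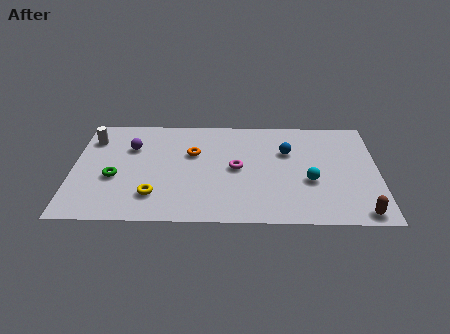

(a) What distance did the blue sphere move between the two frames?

2.6

The blue sphere moved from about (9.7, 2.7) to (9.7, 5.3), a distance of √(0.0² + 2.6²) ≈ 2.6.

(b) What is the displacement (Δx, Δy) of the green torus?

(0.2, 0.5)

The green torus started near (1.7, 2.7) and ended near (1.9, 3.2).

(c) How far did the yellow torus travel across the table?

2.4

The yellow torus moved from about (4.4, 4.2) to (3.7, 1.9), a distance of √(0.7² + 2.3²) ≈ 2.4.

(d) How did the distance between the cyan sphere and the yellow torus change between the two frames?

+2.1

Before: roughly 5.0 units apart; after: 7.1. That's 2.1 units further apart.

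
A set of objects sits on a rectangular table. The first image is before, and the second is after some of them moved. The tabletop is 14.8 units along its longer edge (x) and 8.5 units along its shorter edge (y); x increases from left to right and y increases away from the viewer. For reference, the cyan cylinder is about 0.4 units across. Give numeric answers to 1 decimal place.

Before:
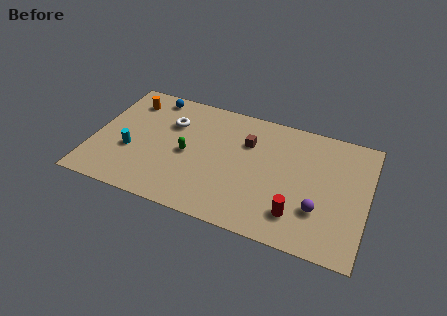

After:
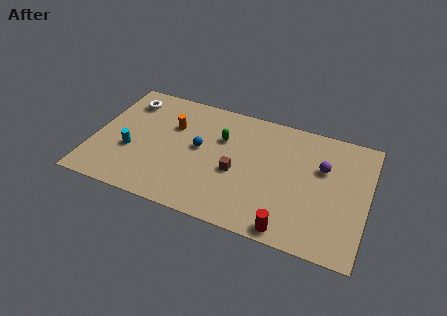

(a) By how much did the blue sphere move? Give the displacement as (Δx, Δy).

(2.9, -2.9)

The blue sphere started near (2.8, 7.5) and ended near (5.7, 4.6).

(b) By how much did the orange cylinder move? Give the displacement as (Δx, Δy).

(2.5, -1.1)

The orange cylinder was at about (1.6, 6.8) and moved to about (4.1, 5.7).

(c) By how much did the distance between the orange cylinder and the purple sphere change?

-3.3

The distance was about 11.5 in the first image and 8.2 in the second, so they moved 3.3 units closer together.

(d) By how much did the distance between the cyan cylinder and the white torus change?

+0.3

The distance was about 3.3 in the first image and 3.6 in the second, so they moved 0.3 units further apart.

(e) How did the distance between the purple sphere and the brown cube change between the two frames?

-0.4

They were about 5.3 units apart before and 4.9 after — 0.4 units closer together.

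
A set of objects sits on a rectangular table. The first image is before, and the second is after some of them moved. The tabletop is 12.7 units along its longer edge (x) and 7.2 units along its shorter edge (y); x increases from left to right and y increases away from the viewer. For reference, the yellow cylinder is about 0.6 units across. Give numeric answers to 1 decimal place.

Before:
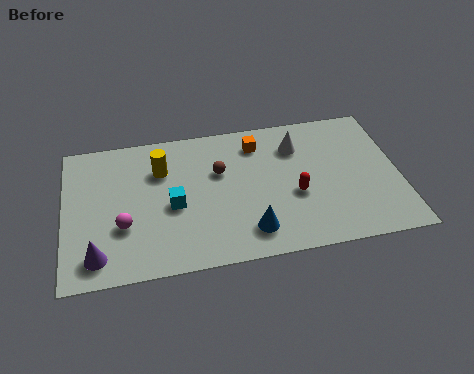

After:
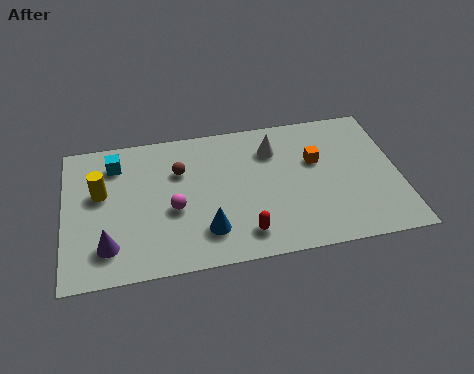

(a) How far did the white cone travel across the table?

0.9

The white cone was near (8.9, 5.4) before and (8.0, 5.4) after, so it travelled √(0.9² + 0.0²) ≈ 0.9 units.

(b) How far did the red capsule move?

2.6

The red capsule moved from about (8.7, 2.9) to (6.7, 1.3), a distance of √(2.0² + 1.6²) ≈ 2.6.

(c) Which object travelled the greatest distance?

the cyan cube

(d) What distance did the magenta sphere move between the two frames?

2.0

From (2.2, 2.5) to (4.1, 3.0), the magenta sphere covered √(1.9² + 0.5²) ≈ 2.0 units.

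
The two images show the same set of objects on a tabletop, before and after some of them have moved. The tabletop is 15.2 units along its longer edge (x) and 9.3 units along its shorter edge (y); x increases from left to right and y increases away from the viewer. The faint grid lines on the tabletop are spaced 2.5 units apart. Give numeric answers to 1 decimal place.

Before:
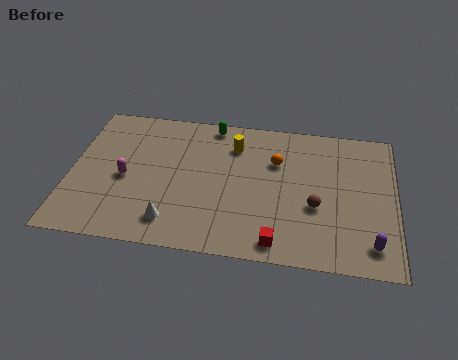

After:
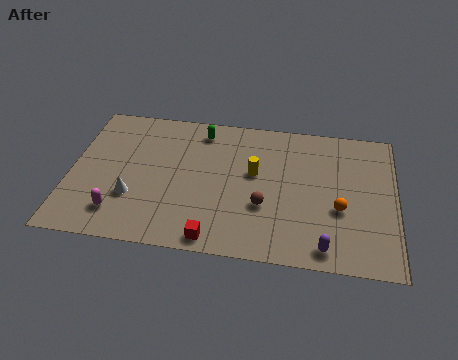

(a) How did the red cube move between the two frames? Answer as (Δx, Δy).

(-2.9, -0.2)

The red cube started near (9.8, 1.1) and ended near (6.9, 0.9).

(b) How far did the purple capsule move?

2.2

The purple capsule was near (14.1, 1.6) before and (12.0, 1.1) after, so it travelled √(2.1² + 0.5²) ≈ 2.2 units.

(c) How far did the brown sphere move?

2.4

From (11.5, 3.6) to (9.1, 3.3), the brown sphere covered √(2.4² + 0.3²) ≈ 2.4 units.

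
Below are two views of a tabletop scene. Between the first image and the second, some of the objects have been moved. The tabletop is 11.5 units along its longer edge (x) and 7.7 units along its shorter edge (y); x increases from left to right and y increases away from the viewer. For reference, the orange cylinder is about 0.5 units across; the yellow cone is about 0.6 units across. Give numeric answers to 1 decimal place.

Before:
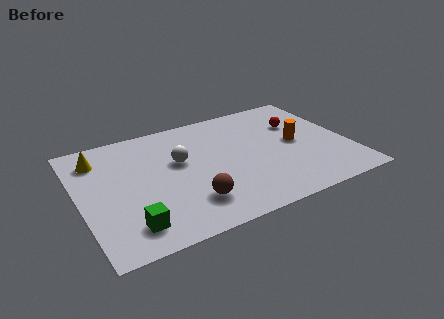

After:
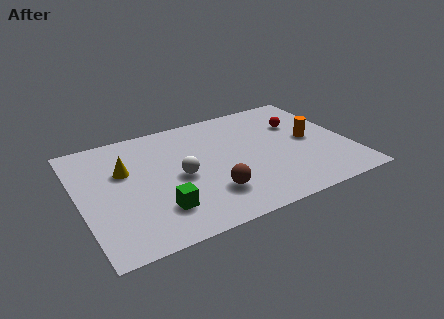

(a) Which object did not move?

the red sphere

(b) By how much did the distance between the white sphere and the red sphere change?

+0.3

Before: roughly 5.3 units apart; after: 5.6. That's 0.3 units further apart.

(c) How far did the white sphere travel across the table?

1.0

The white sphere moved from about (4.3, 4.6) to (4.2, 3.6), a distance of √(0.1² + 1.0²) ≈ 1.0.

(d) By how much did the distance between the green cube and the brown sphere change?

-0.4

The distance was about 2.6 in the first image and 2.2 in the second, so they moved 0.4 units closer together.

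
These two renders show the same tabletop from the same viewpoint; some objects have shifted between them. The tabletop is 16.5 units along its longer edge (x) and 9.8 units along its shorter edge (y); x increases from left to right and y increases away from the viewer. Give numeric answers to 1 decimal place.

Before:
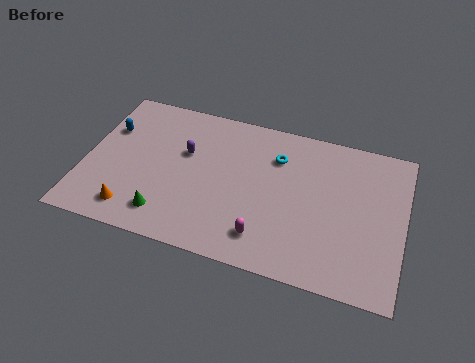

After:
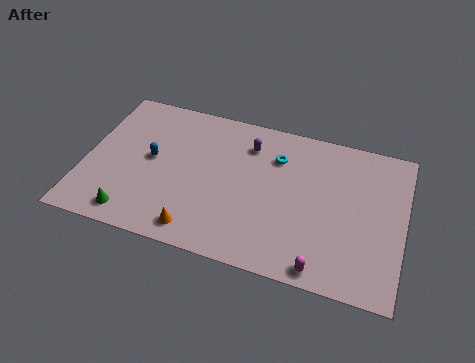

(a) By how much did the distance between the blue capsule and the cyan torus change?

-2.1

Before: roughly 8.8 units apart; after: 6.7. That's 2.1 units closer together.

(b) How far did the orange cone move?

3.4

The orange cone was near (2.8, 1.6) before and (6.2, 1.3) after, so it travelled √(3.4² + 0.3²) ≈ 3.4 units.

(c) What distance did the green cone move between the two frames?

1.8

From (4.5, 1.8) to (2.8, 1.3), the green cone covered √(1.7² + 0.5²) ≈ 1.8 units.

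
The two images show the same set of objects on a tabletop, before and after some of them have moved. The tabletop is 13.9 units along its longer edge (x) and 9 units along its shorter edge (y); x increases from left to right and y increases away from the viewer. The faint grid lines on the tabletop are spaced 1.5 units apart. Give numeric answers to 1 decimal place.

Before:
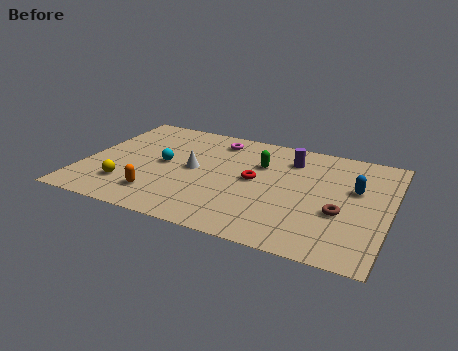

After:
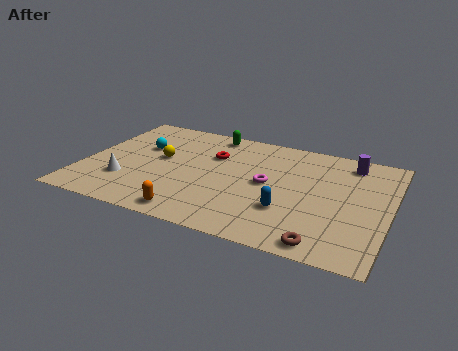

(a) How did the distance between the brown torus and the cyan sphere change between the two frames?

+1.8

They were about 8.3 units apart before and 10.1 after — 1.8 units further apart.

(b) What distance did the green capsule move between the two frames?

3.1

The green capsule moved from about (7.9, 6.1) to (5.4, 8.0), a distance of √(2.5² + 1.9²) ≈ 3.1.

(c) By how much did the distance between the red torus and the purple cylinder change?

+3.7

Before: roughly 2.7 units apart; after: 6.4. That's 3.7 units further apart.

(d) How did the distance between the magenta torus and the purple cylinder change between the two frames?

+1.1

They were about 3.5 units apart before and 4.6 after — 1.1 units further apart.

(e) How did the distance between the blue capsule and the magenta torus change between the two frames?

-4.8

They were about 6.9 units apart before and 2.1 after — 4.8 units closer together.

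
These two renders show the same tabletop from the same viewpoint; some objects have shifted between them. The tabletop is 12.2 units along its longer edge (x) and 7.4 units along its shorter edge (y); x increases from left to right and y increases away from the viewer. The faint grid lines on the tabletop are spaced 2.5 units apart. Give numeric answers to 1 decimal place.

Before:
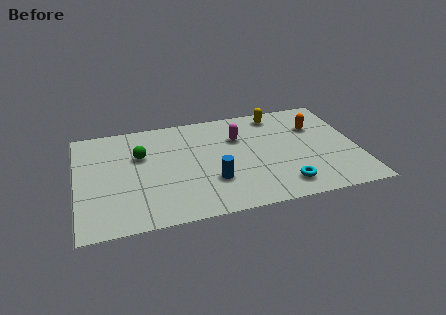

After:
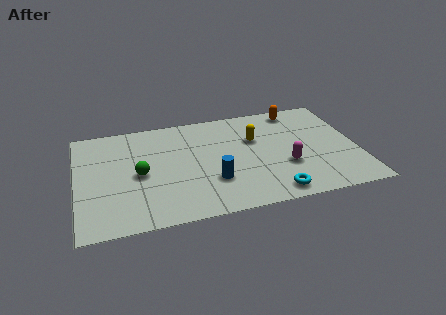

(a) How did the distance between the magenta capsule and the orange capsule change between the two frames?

+0.6

Before: roughly 3.4 units apart; after: 4.0. That's 0.6 units further apart.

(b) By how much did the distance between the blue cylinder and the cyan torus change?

-0.3

Before: roughly 3.2 units apart; after: 2.9. That's 0.3 units closer together.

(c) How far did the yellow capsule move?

1.9

The yellow capsule moved from about (8.9, 6.4) to (7.8, 4.8), a distance of √(1.1² + 1.6²) ≈ 1.9.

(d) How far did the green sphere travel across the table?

1.3

The green sphere moved from about (2.8, 4.8) to (2.7, 3.5), a distance of √(0.1² + 1.3²) ≈ 1.3.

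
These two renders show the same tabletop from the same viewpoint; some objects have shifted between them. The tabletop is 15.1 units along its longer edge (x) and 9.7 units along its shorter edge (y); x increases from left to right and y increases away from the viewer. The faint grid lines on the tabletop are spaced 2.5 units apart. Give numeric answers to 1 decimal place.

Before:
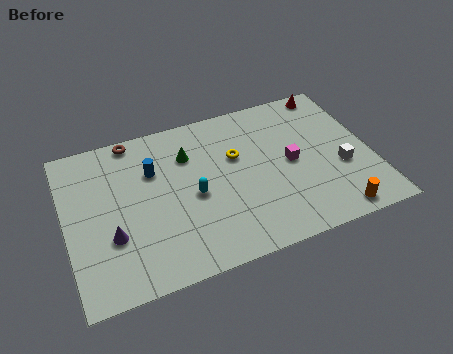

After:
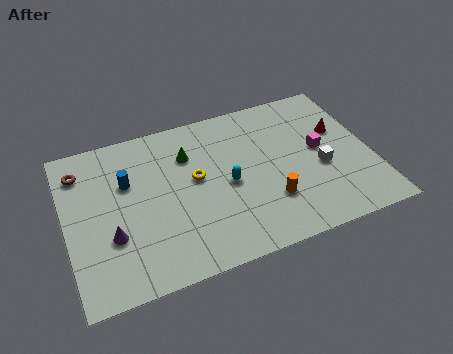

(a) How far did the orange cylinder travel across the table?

3.5

The orange cylinder moved from about (12.8, 1.0) to (9.8, 2.8), a distance of √(3.0² + 1.8²) ≈ 3.5.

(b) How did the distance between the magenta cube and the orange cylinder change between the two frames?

-0.5

The distance was about 4.2 in the first image and 3.7 in the second, so they moved 0.5 units closer together.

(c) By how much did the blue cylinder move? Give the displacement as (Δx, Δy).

(-1.3, -0.3)

From the two frames, the blue cylinder sits at roughly (4.4, 6.6) before and (3.1, 6.3) after.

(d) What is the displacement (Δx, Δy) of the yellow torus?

(-2.1, -0.7)

The yellow torus was at about (8.5, 6.1) and moved to about (6.4, 5.4).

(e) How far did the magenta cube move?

1.6

The magenta cube moved from about (11.1, 4.8) to (12.6, 5.2), a distance of √(1.5² + 0.4²) ≈ 1.6.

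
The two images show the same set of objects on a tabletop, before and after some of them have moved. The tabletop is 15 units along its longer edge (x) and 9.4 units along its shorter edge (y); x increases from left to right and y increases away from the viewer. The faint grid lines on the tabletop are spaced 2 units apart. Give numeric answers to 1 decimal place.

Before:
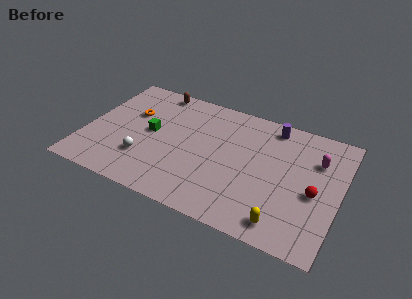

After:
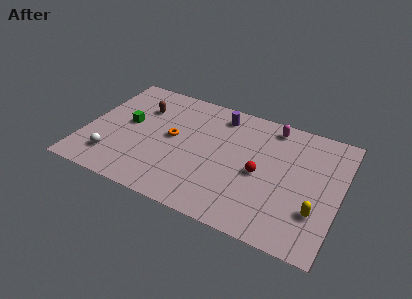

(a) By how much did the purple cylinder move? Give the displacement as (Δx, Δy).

(-3.1, -0.3)

The purple cylinder started near (10.7, 8.2) and ended near (7.6, 7.9).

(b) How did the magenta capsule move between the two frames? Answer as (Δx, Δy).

(-2.8, 1.6)

From the two frames, the magenta capsule sits at roughly (13.5, 6.6) before and (10.7, 8.2) after.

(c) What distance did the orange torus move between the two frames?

2.8

The orange torus moved from about (2.5, 6.0) to (5.1, 5.0), a distance of √(2.6² + 1.0²) ≈ 2.8.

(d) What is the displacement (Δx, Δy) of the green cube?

(-1.4, 0.2)

From the two frames, the green cube sits at roughly (3.8, 4.9) before and (2.4, 5.1) after.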